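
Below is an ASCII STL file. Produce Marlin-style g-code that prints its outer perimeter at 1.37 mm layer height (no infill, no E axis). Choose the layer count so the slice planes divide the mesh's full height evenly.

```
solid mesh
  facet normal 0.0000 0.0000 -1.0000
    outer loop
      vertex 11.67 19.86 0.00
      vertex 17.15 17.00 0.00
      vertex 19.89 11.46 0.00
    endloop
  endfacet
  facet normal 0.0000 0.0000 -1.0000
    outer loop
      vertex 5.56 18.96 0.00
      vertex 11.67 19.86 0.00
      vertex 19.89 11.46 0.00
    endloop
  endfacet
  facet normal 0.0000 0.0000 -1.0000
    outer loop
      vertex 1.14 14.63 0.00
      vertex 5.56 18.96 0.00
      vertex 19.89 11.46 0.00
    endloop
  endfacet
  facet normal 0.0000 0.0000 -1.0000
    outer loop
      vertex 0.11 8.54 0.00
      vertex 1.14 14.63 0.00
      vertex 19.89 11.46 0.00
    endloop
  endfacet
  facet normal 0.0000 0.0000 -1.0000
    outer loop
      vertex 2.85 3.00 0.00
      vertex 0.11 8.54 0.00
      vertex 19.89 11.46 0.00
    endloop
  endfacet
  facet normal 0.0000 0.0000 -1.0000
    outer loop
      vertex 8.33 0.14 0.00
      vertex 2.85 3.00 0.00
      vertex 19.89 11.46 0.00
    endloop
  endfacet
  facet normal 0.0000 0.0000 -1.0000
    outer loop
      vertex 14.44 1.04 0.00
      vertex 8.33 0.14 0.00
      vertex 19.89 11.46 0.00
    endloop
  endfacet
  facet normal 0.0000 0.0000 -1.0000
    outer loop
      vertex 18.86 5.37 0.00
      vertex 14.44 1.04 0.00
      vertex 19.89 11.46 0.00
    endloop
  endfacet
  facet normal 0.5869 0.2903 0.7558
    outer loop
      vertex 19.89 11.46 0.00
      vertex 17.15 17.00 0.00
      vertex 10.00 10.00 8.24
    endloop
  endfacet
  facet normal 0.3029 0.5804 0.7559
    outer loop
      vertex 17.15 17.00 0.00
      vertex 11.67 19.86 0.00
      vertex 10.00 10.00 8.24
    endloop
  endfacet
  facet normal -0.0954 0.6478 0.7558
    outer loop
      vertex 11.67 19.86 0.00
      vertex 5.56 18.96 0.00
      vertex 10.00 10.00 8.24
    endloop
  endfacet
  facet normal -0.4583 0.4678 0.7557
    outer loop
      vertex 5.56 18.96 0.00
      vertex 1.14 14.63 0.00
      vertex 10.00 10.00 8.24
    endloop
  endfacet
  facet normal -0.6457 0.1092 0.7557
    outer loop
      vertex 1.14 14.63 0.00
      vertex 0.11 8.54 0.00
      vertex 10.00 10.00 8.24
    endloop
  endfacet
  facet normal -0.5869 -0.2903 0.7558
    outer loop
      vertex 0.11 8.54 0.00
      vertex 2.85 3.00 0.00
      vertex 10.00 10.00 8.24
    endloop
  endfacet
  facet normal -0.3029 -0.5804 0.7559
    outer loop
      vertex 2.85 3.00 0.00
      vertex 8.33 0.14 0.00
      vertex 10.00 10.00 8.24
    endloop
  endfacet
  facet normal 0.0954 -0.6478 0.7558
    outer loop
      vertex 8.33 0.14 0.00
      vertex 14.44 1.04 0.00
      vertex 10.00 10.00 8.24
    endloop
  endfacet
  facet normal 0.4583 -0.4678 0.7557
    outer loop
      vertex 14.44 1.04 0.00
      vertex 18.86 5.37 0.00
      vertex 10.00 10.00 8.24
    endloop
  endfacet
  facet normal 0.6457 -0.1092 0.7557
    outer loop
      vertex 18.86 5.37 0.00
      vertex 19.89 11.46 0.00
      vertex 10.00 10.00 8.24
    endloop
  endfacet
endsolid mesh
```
; perimeter-only toolpath
G21 ; units = mm
G90 ; absolute positioning
G28 ; home
; layer 1
G0 Z1.37
G0 X18.24 Y11.22
G1 X15.96 Y15.83
G1 X11.39 Y18.22
G1 X6.30 Y17.47
G1 X2.62 Y13.86
G1 X1.76 Y8.78
G1 X4.04 Y4.17
G1 X8.61 Y1.78
G1 X13.70 Y2.53
G1 X17.38 Y6.14
G1 X18.24 Y11.22
; layer 2
G0 Z2.75
G0 X16.59 Y10.97
G1 X14.77 Y14.67
G1 X11.11 Y16.57
G1 X7.04 Y15.97
G1 X4.09 Y13.09
G1 X3.41 Y9.03
G1 X5.23 Y5.33
G1 X8.89 Y3.43
G1 X12.96 Y4.03
G1 X15.91 Y6.91
G1 X16.59 Y10.97
; layer 3
G0 Z4.12
G0 X14.95 Y10.73
G1 X13.57 Y13.50
G1 X10.84 Y14.93
G1 X7.78 Y14.48
G1 X5.57 Y12.32
G1 X5.05 Y9.27
G1 X6.42 Y6.50
G1 X9.16 Y5.07
G1 X12.22 Y5.52
G1 X14.43 Y7.69
G1 X14.95 Y10.73
; layer 4
G0 Z5.49
G0 X13.30 Y10.49
G1 X12.38 Y12.33
G1 X10.56 Y13.29
G1 X8.52 Y12.99
G1 X7.05 Y11.54
G1 X6.70 Y9.51
G1 X7.62 Y7.67
G1 X9.44 Y6.71
G1 X11.48 Y7.01
G1 X12.95 Y8.46
G1 X13.30 Y10.49
; layer 5
G0 Z6.87
G0 X11.65 Y10.24
G1 X11.19 Y11.17
G1 X10.28 Y11.64
G1 X9.26 Y11.49
G1 X8.52 Y10.77
G1 X8.35 Y9.76
G1 X8.81 Y8.83
G1 X9.72 Y8.36
G1 X10.74 Y8.51
G1 X11.48 Y9.23
G1 X11.65 Y10.24
M2 ; end

The solid is a regular 10-sided pyramid, base circumscribed radius ≈ 10 mm, apex at z ≈ 8.24 mm. Slicing at Δz = 1.37 mm — 6 equal slices spanning the solid's height, so layer i sits at z = i·h/6 — gives 5 non-empty perimeters. Each is a 10-segment closed polygon; G0 lifts to the layer z and rapids to the start vertex, then G1 traces the edges. The cross-section shrinks linearly with z (the slice at the apex is degenerate and omitted).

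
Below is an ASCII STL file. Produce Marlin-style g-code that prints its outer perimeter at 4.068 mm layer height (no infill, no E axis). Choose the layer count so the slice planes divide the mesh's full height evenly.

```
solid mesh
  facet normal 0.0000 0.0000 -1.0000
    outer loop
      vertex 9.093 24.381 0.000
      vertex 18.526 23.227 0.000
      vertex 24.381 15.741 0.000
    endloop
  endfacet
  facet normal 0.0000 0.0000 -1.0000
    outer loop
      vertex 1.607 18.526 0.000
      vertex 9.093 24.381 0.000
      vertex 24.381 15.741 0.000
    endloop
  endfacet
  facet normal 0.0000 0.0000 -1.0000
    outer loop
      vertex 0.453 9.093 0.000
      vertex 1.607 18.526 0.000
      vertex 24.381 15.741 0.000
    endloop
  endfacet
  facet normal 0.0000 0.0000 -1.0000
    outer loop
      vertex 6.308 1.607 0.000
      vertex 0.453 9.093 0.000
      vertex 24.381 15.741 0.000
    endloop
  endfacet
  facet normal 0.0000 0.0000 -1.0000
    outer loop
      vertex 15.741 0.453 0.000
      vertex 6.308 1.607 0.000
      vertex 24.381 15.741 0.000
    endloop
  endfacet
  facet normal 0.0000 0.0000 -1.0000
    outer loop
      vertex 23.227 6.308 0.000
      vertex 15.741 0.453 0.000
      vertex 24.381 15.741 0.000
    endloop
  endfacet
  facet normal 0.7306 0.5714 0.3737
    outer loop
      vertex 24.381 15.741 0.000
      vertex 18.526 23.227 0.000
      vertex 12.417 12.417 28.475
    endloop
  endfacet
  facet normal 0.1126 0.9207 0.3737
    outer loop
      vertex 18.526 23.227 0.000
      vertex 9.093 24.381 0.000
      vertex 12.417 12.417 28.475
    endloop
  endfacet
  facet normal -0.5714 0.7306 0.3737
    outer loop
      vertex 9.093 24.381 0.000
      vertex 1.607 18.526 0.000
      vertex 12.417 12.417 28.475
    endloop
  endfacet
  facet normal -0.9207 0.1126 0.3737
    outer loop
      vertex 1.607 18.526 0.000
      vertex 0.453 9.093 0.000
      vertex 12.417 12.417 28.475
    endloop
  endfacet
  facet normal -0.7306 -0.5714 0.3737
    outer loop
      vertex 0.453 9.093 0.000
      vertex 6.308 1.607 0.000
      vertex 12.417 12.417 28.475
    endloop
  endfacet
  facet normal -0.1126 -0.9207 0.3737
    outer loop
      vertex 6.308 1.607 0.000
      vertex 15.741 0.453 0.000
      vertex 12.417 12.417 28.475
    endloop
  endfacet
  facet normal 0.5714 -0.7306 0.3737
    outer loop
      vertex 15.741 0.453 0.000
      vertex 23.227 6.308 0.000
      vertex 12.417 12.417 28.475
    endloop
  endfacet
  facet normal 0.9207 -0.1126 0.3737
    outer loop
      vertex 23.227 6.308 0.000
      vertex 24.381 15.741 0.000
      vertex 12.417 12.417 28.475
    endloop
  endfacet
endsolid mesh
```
; perimeter-only toolpath
G21 ; units = mm
G90 ; absolute positioning
G28 ; home
; layer 1
G0 Z4.068
G0 X22.672 Y15.266
G1 X17.653 Y21.683
G1 X9.568 Y22.672
G1 X3.151 Y17.653
G1 X2.162 Y9.568
G1 X7.181 Y3.151
G1 X15.266 Y2.162
G1 X21.683 Y7.181
G1 X22.672 Y15.266
; layer 2
G0 Z8.136
G0 X20.963 Y14.791
G1 X16.781 Y20.138
G1 X10.043 Y20.963
G1 X4.696 Y16.781
G1 X3.871 Y10.043
G1 X8.053 Y4.696
G1 X14.791 Y3.871
G1 X20.138 Y8.053
G1 X20.963 Y14.791
; layer 3
G0 Z12.204
G0 X19.254 Y14.316
G1 X15.908 Y18.594
G1 X10.518 Y19.254
G1 X6.240 Y15.908
G1 X5.580 Y10.518
G1 X8.926 Y6.240
G1 X14.316 Y5.580
G1 X18.594 Y8.926
G1 X19.254 Y14.316
; layer 4
G0 Z16.271
G0 X17.544 Y13.842
G1 X15.035 Y17.050
G1 X10.992 Y17.544
G1 X7.784 Y15.035
G1 X7.290 Y10.992
G1 X9.799 Y7.784
G1 X13.842 Y7.290
G1 X17.050 Y9.799
G1 X17.544 Y13.842
; layer 5
G0 Z20.339
G0 X15.835 Y13.367
G1 X14.162 Y15.506
G1 X11.467 Y15.835
G1 X9.328 Y14.162
G1 X8.999 Y11.467
G1 X10.672 Y9.328
G1 X13.367 Y8.999
G1 X15.506 Y10.672
G1 X15.835 Y13.367
; layer 6
G0 Z24.407
G0 X14.126 Y12.892
G1 X13.290 Y13.961
G1 X11.942 Y14.126
G1 X10.873 Y13.290
G1 X10.708 Y11.942
G1 X11.544 Y10.873
G1 X12.892 Y10.708
G1 X13.961 Y11.544
G1 X14.126 Y12.892
M2 ; end

The solid is a regular 8-sided pyramid, base circumscribed radius ≈ 12.4 mm, apex at z ≈ 28.5 mm. Slicing at Δz = 4.068 mm — 7 equal slices spanning the solid's height, so layer i sits at z = i·h/7 — gives 6 non-empty perimeters. Each is a 8-segment closed polygon; G0 lifts to the layer z and rapids to the start vertex, then G1 traces the edges. The cross-section shrinks linearly with z (the slice at the apex is degenerate and omitted).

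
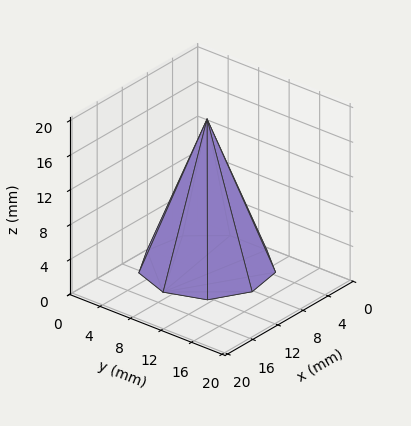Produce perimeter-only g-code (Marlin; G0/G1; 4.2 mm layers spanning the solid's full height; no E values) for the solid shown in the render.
Reading the render: the shape is a regular 9-sided pyramid, base circumscribed radius ≈ 7 mm, apex at z ≈ 17 mm (dimensions read to the nearest mm from the axis ticks). For the g-code, the solid's height is divided into equal slices at the stated Δz and each level perimeter traced with G1 moves after a G0 lift.

; perimeter-only toolpath
G21 ; units = mm
G90 ; absolute positioning
G28 ; home
; layer 1
G0 Z4.2
G0 X12.2 Y7.0
G1 X11.1 Y10.4
G1 X7.9 Y12.2
G1 X4.4 Y11.6
G1 X2.0 Y8.8
G1 X2.0 Y5.2
G1 X4.4 Y2.4
G1 X7.9 Y1.8
G1 X11.1 Y3.6
G1 X12.2 Y7.0
; layer 2
G0 Z8.5
G0 X10.5 Y7.0
G1 X9.7 Y9.2
G1 X7.6 Y10.4
G1 X5.2 Y10.1
G1 X3.7 Y8.2
G1 X3.7 Y5.8
G1 X5.2 Y4.0
G1 X7.6 Y3.5
G1 X9.7 Y4.8
G1 X10.5 Y7.0
; layer 3
G0 Z12.8
G0 X8.8 Y7.0
G1 X8.3 Y8.1
G1 X7.3 Y8.7
G1 X6.1 Y8.5
G1 X5.3 Y7.6
G1 X5.3 Y6.4
G1 X6.1 Y5.5
G1 X7.3 Y5.3
G1 X8.3 Y5.9
G1 X8.8 Y7.0
M2 ; end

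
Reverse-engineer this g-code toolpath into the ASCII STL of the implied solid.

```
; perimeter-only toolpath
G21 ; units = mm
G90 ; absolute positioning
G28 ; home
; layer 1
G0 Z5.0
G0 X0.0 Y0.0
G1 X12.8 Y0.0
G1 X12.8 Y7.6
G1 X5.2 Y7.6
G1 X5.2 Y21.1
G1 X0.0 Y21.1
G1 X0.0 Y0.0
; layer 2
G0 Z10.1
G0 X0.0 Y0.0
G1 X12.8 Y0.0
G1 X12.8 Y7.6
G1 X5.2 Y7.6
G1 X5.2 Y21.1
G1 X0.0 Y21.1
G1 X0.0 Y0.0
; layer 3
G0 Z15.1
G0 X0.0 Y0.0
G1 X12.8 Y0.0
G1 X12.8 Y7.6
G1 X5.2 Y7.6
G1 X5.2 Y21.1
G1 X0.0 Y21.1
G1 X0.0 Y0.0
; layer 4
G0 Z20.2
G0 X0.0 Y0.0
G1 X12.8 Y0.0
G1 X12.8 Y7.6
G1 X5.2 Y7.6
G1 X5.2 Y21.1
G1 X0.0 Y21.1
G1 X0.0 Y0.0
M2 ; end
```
solid part
  facet normal 0.0000 0.0000 -1.0000
    outer loop
      vertex 12.8 7.6 0.0
      vertex 12.8 0.0 0.0
      vertex 0.0 0.0 0.0
    endloop
  endfacet
  facet normal 0.0000 0.0000 -1.0000
    outer loop
      vertex 5.2 7.6 0.0
      vertex 12.8 7.6 0.0
      vertex 0.0 0.0 0.0
    endloop
  endfacet
  facet normal 0.0000 0.0000 -1.0000
    outer loop
      vertex 5.2 21.1 0.0
      vertex 5.2 7.6 0.0
      vertex 0.0 0.0 0.0
    endloop
  endfacet
  facet normal 0.0000 0.0000 -1.0000
    outer loop
      vertex 0.0 21.1 0.0
      vertex 5.2 21.1 0.0
      vertex 0.0 0.0 0.0
    endloop
  endfacet
  facet normal 0.0000 0.0000 1.0000
    outer loop
      vertex 0.0 0.0 20.2
      vertex 12.8 0.0 20.2
      vertex 12.8 7.6 20.2
    endloop
  endfacet
  facet normal 0.0000 0.0000 1.0000
    outer loop
      vertex 0.0 0.0 20.2
      vertex 12.8 7.6 20.2
      vertex 5.2 7.6 20.2
    endloop
  endfacet
  facet normal 0.0000 0.0000 1.0000
    outer loop
      vertex 0.0 0.0 20.2
      vertex 5.2 7.6 20.2
      vertex 5.2 21.1 20.2
    endloop
  endfacet
  facet normal 0.0000 0.0000 1.0000
    outer loop
      vertex 0.0 0.0 20.2
      vertex 5.2 21.1 20.2
      vertex 0.0 21.1 20.2
    endloop
  endfacet
  facet normal 0.0000 -1.0000 0.0000
    outer loop
      vertex 0.0 0.0 0.0
      vertex 12.8 0.0 0.0
      vertex 12.8 0.0 20.2
    endloop
  endfacet
  facet normal 0.0000 -1.0000 0.0000
    outer loop
      vertex 0.0 0.0 0.0
      vertex 12.8 0.0 20.2
      vertex 0.0 0.0 20.2
    endloop
  endfacet
  facet normal 1.0000 0.0000 0.0000
    outer loop
      vertex 12.8 0.0 0.0
      vertex 12.8 7.6 0.0
      vertex 12.8 7.6 20.2
    endloop
  endfacet
  facet normal 1.0000 0.0000 0.0000
    outer loop
      vertex 12.8 0.0 0.0
      vertex 12.8 7.6 20.2
      vertex 12.8 0.0 20.2
    endloop
  endfacet
  facet normal 0.0000 1.0000 0.0000
    outer loop
      vertex 12.8 7.6 0.0
      vertex 5.2 7.6 0.0
      vertex 5.2 7.6 20.2
    endloop
  endfacet
  facet normal 0.0000 1.0000 0.0000
    outer loop
      vertex 12.8 7.6 0.0
      vertex 5.2 7.6 20.2
      vertex 12.8 7.6 20.2
    endloop
  endfacet
  facet normal 1.0000 0.0000 0.0000
    outer loop
      vertex 5.2 7.6 0.0
      vertex 5.2 21.1 0.0
      vertex 5.2 21.1 20.2
    endloop
  endfacet
  facet normal 1.0000 0.0000 0.0000
    outer loop
      vertex 5.2 7.6 0.0
      vertex 5.2 21.1 20.2
      vertex 5.2 7.6 20.2
    endloop
  endfacet
  facet normal 0.0000 1.0000 0.0000
    outer loop
      vertex 5.2 21.1 0.0
      vertex 0.0 21.1 0.0
      vertex 0.0 21.1 20.2
    endloop
  endfacet
  facet normal 0.0000 1.0000 0.0000
    outer loop
      vertex 5.2 21.1 0.0
      vertex 0.0 21.1 20.2
      vertex 5.2 21.1 20.2
    endloop
  endfacet
  facet normal -1.0000 0.0000 0.0000
    outer loop
      vertex 0.0 21.1 0.0
      vertex 0.0 0.0 0.0
      vertex 0.0 0.0 20.2
    endloop
  endfacet
  facet normal -1.0000 0.0000 0.0000
    outer loop
      vertex 0.0 21.1 0.0
      vertex 0.0 0.0 20.2
      vertex 0.0 21.1 20.2
    endloop
  endfacet
endsolid part

The G0 Z moves step by Δz≈5.0 mm. Every layer's G1 loop is the same polygon, so the solid is a straight extrusion of it from z=0 to z≈20.2. Closing with flat bottom and top caps and triangulating gives 20 facets — an L-shaped prism: outer 12.8 × 21.1 mm, arm thicknesses ≈ 7.6 mm (horizontal) and 5.2 mm (vertical), extruded 20.2 mm in z.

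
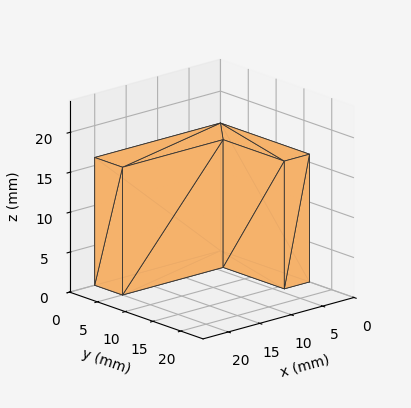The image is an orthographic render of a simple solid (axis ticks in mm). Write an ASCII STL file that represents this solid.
Reading the render: the shape is an L-shaped prism: outer 20 × 16 mm, arm thicknesses ≈ 5 mm (horizontal) and 4 mm (vertical), extruded 16 mm in z (dimensions read to the nearest mm from the axis ticks). For the STL, each face is triangulated and given an outward normal.

solid part
  facet normal 0.0000 0.0000 -1.0000
    outer loop
      vertex 20.0 5.0 0.0
      vertex 20.0 0.0 0.0
      vertex 0.0 0.0 0.0
    endloop
  endfacet
  facet normal 0.0000 0.0000 -1.0000
    outer loop
      vertex 4.0 5.0 0.0
      vertex 20.0 5.0 0.0
      vertex 0.0 0.0 0.0
    endloop
  endfacet
  facet normal 0.0000 0.0000 -1.0000
    outer loop
      vertex 4.0 16.0 0.0
      vertex 4.0 5.0 0.0
      vertex 0.0 0.0 0.0
    endloop
  endfacet
  facet normal 0.0000 0.0000 -1.0000
    outer loop
      vertex 0.0 16.0 0.0
      vertex 4.0 16.0 0.0
      vertex 0.0 0.0 0.0
    endloop
  endfacet
  facet normal 0.0000 0.0000 1.0000
    outer loop
      vertex 0.0 0.0 16.0
      vertex 20.0 0.0 16.0
      vertex 20.0 5.0 16.0
    endloop
  endfacet
  facet normal 0.0000 0.0000 1.0000
    outer loop
      vertex 0.0 0.0 16.0
      vertex 20.0 5.0 16.0
      vertex 4.0 5.0 16.0
    endloop
  endfacet
  facet normal 0.0000 0.0000 1.0000
    outer loop
      vertex 0.0 0.0 16.0
      vertex 4.0 5.0 16.0
      vertex 4.0 16.0 16.0
    endloop
  endfacet
  facet normal 0.0000 0.0000 1.0000
    outer loop
      vertex 0.0 0.0 16.0
      vertex 4.0 16.0 16.0
      vertex 0.0 16.0 16.0
    endloop
  endfacet
  facet normal 0.0000 -1.0000 0.0000
    outer loop
      vertex 0.0 0.0 0.0
      vertex 20.0 0.0 0.0
      vertex 20.0 0.0 16.0
    endloop
  endfacet
  facet normal 0.0000 -1.0000 0.0000
    outer loop
      vertex 0.0 0.0 0.0
      vertex 20.0 0.0 16.0
      vertex 0.0 0.0 16.0
    endloop
  endfacet
  facet normal 1.0000 0.0000 0.0000
    outer loop
      vertex 20.0 0.0 0.0
      vertex 20.0 5.0 0.0
      vertex 20.0 5.0 16.0
    endloop
  endfacet
  facet normal 1.0000 0.0000 0.0000
    outer loop
      vertex 20.0 0.0 0.0
      vertex 20.0 5.0 16.0
      vertex 20.0 0.0 16.0
    endloop
  endfacet
  facet normal 0.0000 1.0000 0.0000
    outer loop
      vertex 20.0 5.0 0.0
      vertex 4.0 5.0 0.0
      vertex 4.0 5.0 16.0
    endloop
  endfacet
  facet normal 0.0000 1.0000 0.0000
    outer loop
      vertex 20.0 5.0 0.0
      vertex 4.0 5.0 16.0
      vertex 20.0 5.0 16.0
    endloop
  endfacet
  facet normal 1.0000 0.0000 0.0000
    outer loop
      vertex 4.0 5.0 0.0
      vertex 4.0 16.0 0.0
      vertex 4.0 16.0 16.0
    endloop
  endfacet
  facet normal 1.0000 0.0000 0.0000
    outer loop
      vertex 4.0 5.0 0.0
      vertex 4.0 16.0 16.0
      vertex 4.0 5.0 16.0
    endloop
  endfacet
  facet normal 0.0000 1.0000 0.0000
    outer loop
      vertex 4.0 16.0 0.0
      vertex 0.0 16.0 0.0
      vertex 0.0 16.0 16.0
    endloop
  endfacet
  facet normal 0.0000 1.0000 0.0000
    outer loop
      vertex 4.0 16.0 0.0
      vertex 0.0 16.0 16.0
      vertex 4.0 16.0 16.0
    endloop
  endfacet
  facet normal -1.0000 0.0000 0.0000
    outer loop
      vertex 0.0 16.0 0.0
      vertex 0.0 0.0 0.0
      vertex 0.0 0.0 16.0
    endloop
  endfacet
  facet normal -1.0000 0.0000 0.0000
    outer loop
      vertex 0.0 16.0 0.0
      vertex 0.0 0.0 16.0
      vertex 0.0 16.0 16.0
    endloop
  endfacet
endsolid part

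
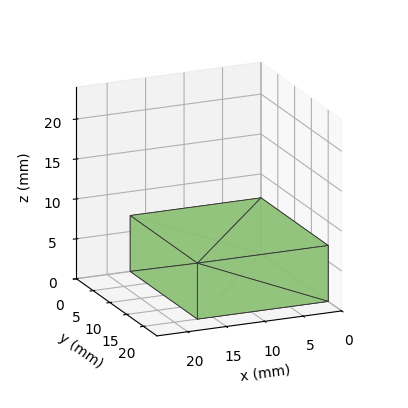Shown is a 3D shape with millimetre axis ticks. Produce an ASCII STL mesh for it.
Reading the render: the shape is a rectangular box, roughly 17 × 20 mm footprint and 7 mm tall (dimensions read to the nearest mm from the axis ticks). For the STL, each face is triangulated and given an outward normal.

solid part
  facet normal 0.0000 0.0000 -1.0000
    outer loop
      vertex 17.00 20.00 0.00
      vertex 17.00 0.00 0.00
      vertex 0.00 0.00 0.00
    endloop
  endfacet
  facet normal 0.0000 0.0000 -1.0000
    outer loop
      vertex 0.00 20.00 0.00
      vertex 17.00 20.00 0.00
      vertex 0.00 0.00 0.00
    endloop
  endfacet
  facet normal 0.0000 0.0000 1.0000
    outer loop
      vertex 0.00 0.00 7.00
      vertex 17.00 0.00 7.00
      vertex 17.00 20.00 7.00
    endloop
  endfacet
  facet normal 0.0000 0.0000 1.0000
    outer loop
      vertex 0.00 0.00 7.00
      vertex 17.00 20.00 7.00
      vertex 0.00 20.00 7.00
    endloop
  endfacet
  facet normal 0.0000 -1.0000 0.0000
    outer loop
      vertex 0.00 0.00 0.00
      vertex 17.00 0.00 0.00
      vertex 17.00 0.00 7.00
    endloop
  endfacet
  facet normal 0.0000 -1.0000 0.0000
    outer loop
      vertex 0.00 0.00 0.00
      vertex 17.00 0.00 7.00
      vertex 0.00 0.00 7.00
    endloop
  endfacet
  facet normal 0.0000 1.0000 0.0000
    outer loop
      vertex 17.00 20.00 7.00
      vertex 17.00 20.00 0.00
      vertex 0.00 20.00 0.00
    endloop
  endfacet
  facet normal 0.0000 1.0000 0.0000
    outer loop
      vertex 0.00 20.00 7.00
      vertex 17.00 20.00 7.00
      vertex 0.00 20.00 0.00
    endloop
  endfacet
  facet normal -1.0000 0.0000 0.0000
    outer loop
      vertex 0.00 20.00 7.00
      vertex 0.00 20.00 0.00
      vertex 0.00 0.00 0.00
    endloop
  endfacet
  facet normal -1.0000 0.0000 0.0000
    outer loop
      vertex 0.00 0.00 7.00
      vertex 0.00 20.00 7.00
      vertex 0.00 0.00 0.00
    endloop
  endfacet
  facet normal 1.0000 0.0000 0.0000
    outer loop
      vertex 17.00 0.00 0.00
      vertex 17.00 20.00 0.00
      vertex 17.00 20.00 7.00
    endloop
  endfacet
  facet normal 1.0000 0.0000 0.0000
    outer loop
      vertex 17.00 0.00 0.00
      vertex 17.00 20.00 7.00
      vertex 17.00 0.00 7.00
    endloop
  endfacet
endsolid part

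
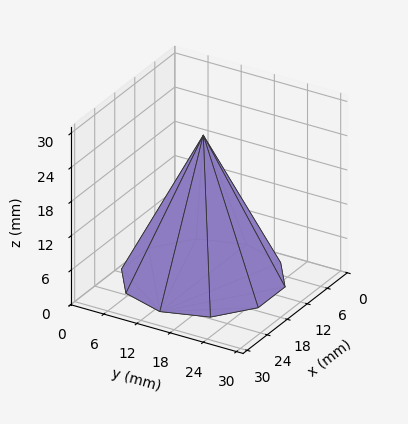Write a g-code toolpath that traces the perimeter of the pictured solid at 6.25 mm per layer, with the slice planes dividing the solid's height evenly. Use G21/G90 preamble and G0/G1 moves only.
Reading the render: the shape is a regular 10-sided pyramid, base circumscribed radius ≈ 13 mm, apex at z ≈ 25 mm (dimensions read to the nearest mm from the axis ticks). For the g-code, the solid's height is divided into equal slices at the stated Δz and each level perimeter traced with G1 moves after a G0 lift.

; perimeter-only toolpath
G21 ; units = mm
G90 ; absolute positioning
G28 ; home
; layer 1
G0 Z6.25
G0 X22.75 Y13.00
G1 X20.89 Y18.73
G1 X16.02 Y22.27
G1 X9.98 Y22.27
G1 X5.11 Y18.73
G1 X3.25 Y13.00
G1 X5.11 Y7.27
G1 X9.98 Y3.73
G1 X16.02 Y3.73
G1 X20.89 Y7.27
G1 X22.75 Y13.00
; layer 2
G0 Z12.50
G0 X19.50 Y13.00
G1 X18.26 Y16.82
G1 X15.01 Y19.18
G1 X10.99 Y19.18
G1 X7.74 Y16.82
G1 X6.50 Y13.00
G1 X7.74 Y9.18
G1 X10.99 Y6.82
G1 X15.01 Y6.82
G1 X18.26 Y9.18
G1 X19.50 Y13.00
; layer 3
G0 Z18.75
G0 X16.25 Y13.00
G1 X15.63 Y14.91
G1 X14.00 Y16.09
G1 X12.00 Y16.09
G1 X10.37 Y14.91
G1 X9.75 Y13.00
G1 X10.37 Y11.09
G1 X12.00 Y9.91
G1 X14.00 Y9.91
G1 X15.63 Y11.09
G1 X16.25 Y13.00
M2 ; end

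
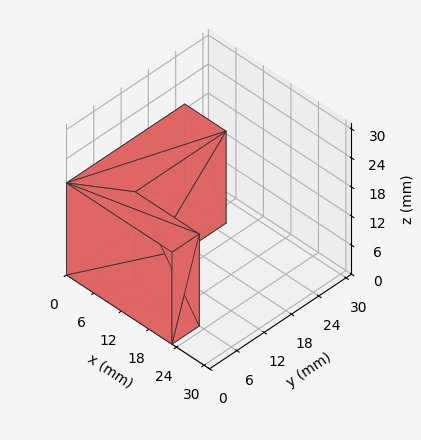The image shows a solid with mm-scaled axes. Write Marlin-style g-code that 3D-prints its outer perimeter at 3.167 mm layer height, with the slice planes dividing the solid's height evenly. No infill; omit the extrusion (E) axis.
Reading the render: the shape is an L-shaped prism: outer 23 × 26 mm, arm thicknesses ≈ 6 mm (horizontal) and 9 mm (vertical), extruded 19 mm in z (dimensions read to the nearest mm from the axis ticks). For the g-code, the solid's height is divided into equal slices at the stated Δz and each level perimeter traced with G1 moves after a G0 lift.

; perimeter-only toolpath
G21 ; units = mm
G90 ; absolute positioning
G28 ; home
; layer 1
G0 Z3.167
G0 X0.000 Y0.000
G1 X23.000 Y0.000
G1 X23.000 Y6.000
G1 X9.000 Y6.000
G1 X9.000 Y26.000
G1 X0.000 Y26.000
G1 X0.000 Y0.000
; layer 2
G0 Z6.333
G0 X0.000 Y0.000
G1 X23.000 Y0.000
G1 X23.000 Y6.000
G1 X9.000 Y6.000
G1 X9.000 Y26.000
G1 X0.000 Y26.000
G1 X0.000 Y0.000
; layer 3
G0 Z9.500
G0 X0.000 Y0.000
G1 X23.000 Y0.000
G1 X23.000 Y6.000
G1 X9.000 Y6.000
G1 X9.000 Y26.000
G1 X0.000 Y26.000
G1 X0.000 Y0.000
; layer 4
G0 Z12.667
G0 X0.000 Y0.000
G1 X23.000 Y0.000
G1 X23.000 Y6.000
G1 X9.000 Y6.000
G1 X9.000 Y26.000
G1 X0.000 Y26.000
G1 X0.000 Y0.000
; layer 5
G0 Z15.833
G0 X0.000 Y0.000
G1 X23.000 Y0.000
G1 X23.000 Y6.000
G1 X9.000 Y6.000
G1 X9.000 Y26.000
G1 X0.000 Y26.000
G1 X0.000 Y0.000
; layer 6
G0 Z19.000
G0 X0.000 Y0.000
G1 X23.000 Y0.000
G1 X23.000 Y6.000
G1 X9.000 Y6.000
G1 X9.000 Y26.000
G1 X0.000 Y26.000
G1 X0.000 Y0.000
M2 ; end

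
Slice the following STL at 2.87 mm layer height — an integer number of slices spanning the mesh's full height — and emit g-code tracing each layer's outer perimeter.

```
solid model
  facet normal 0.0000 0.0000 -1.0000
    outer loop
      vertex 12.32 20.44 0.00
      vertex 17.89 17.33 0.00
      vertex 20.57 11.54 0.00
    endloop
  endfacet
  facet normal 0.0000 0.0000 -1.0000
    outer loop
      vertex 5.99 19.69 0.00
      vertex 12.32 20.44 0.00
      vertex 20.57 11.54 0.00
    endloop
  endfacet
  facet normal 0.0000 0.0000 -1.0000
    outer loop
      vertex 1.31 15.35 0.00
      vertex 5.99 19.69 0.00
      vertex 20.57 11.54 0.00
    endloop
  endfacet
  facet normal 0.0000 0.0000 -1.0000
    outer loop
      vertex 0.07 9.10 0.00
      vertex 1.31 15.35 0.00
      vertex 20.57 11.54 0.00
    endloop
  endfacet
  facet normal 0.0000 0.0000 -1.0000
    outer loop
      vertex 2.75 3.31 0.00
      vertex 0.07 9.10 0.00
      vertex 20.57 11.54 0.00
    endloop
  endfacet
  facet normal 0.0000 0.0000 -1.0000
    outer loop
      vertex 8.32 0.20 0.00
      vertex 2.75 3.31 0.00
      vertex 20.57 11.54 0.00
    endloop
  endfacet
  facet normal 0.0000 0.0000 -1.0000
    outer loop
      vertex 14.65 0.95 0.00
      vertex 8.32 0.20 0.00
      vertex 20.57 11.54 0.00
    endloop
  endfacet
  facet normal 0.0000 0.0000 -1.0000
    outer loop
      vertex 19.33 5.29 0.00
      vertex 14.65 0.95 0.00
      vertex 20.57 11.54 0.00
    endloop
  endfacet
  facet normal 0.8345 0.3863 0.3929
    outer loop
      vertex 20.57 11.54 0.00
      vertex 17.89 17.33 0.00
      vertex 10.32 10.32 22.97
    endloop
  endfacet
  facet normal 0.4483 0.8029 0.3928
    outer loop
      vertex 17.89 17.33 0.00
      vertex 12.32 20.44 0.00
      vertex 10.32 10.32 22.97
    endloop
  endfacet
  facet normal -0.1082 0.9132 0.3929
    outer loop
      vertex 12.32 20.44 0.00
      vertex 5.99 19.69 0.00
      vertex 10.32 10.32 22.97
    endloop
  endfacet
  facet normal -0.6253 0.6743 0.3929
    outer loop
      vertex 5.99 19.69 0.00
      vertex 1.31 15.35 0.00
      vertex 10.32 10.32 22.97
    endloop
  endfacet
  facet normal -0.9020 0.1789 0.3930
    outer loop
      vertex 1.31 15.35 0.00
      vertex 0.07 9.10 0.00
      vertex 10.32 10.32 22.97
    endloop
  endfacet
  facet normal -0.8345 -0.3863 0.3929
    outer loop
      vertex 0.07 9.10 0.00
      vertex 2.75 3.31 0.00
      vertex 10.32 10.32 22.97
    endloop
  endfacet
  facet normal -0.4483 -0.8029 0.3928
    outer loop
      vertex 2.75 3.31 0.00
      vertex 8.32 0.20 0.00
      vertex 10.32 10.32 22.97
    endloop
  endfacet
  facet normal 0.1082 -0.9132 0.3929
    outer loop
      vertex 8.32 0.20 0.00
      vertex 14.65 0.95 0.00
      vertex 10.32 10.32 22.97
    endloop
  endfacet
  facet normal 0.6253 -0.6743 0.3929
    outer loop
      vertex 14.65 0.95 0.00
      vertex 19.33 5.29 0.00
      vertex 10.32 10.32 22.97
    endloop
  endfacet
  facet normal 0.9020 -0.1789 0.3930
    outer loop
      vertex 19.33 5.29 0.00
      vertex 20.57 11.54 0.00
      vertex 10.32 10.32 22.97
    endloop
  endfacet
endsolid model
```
; perimeter-only toolpath
G21 ; units = mm
G90 ; absolute positioning
G28 ; home
; layer 1
G0 Z2.87
G0 X19.29 Y11.39
G1 X16.94 Y16.45
G1 X12.07 Y19.18
G1 X6.53 Y18.52
G1 X2.44 Y14.72
G1 X1.35 Y9.25
G1 X3.70 Y4.19
G1 X8.57 Y1.47
G1 X14.11 Y2.12
G1 X18.20 Y5.92
G1 X19.29 Y11.39
; layer 2
G0 Z5.74
G0 X18.01 Y11.23
G1 X16.00 Y15.58
G1 X11.82 Y17.91
G1 X7.07 Y17.35
G1 X3.56 Y14.09
G1 X2.63 Y9.40
G1 X4.64 Y5.06
G1 X8.82 Y2.73
G1 X13.57 Y3.29
G1 X17.08 Y6.55
G1 X18.01 Y11.23
; layer 3
G0 Z8.61
G0 X16.73 Y11.08
G1 X15.05 Y14.70
G1 X11.57 Y16.64
G1 X7.61 Y16.18
G1 X4.69 Y13.46
G1 X3.91 Y9.56
G1 X5.59 Y5.94
G1 X9.07 Y4.00
G1 X13.03 Y4.46
G1 X15.95 Y7.18
G1 X16.73 Y11.08
; layer 4
G0 Z11.48
G0 X15.45 Y10.93
G1 X14.11 Y13.82
G1 X11.32 Y15.38
G1 X8.16 Y15.01
G1 X5.82 Y12.84
G1 X5.20 Y9.71
G1 X6.54 Y6.82
G1 X9.32 Y5.26
G1 X12.48 Y5.63
G1 X14.82 Y7.80
G1 X15.45 Y10.93
; layer 5
G0 Z14.36
G0 X14.16 Y10.78
G1 X13.16 Y12.95
G1 X11.07 Y14.12
G1 X8.70 Y13.83
G1 X6.94 Y12.21
G1 X6.48 Y9.86
G1 X7.48 Y7.69
G1 X9.57 Y6.53
G1 X11.94 Y6.81
G1 X13.70 Y8.43
G1 X14.16 Y10.78
; layer 6
G0 Z17.23
G0 X12.88 Y10.62
G1 X12.21 Y12.07
G1 X10.82 Y12.85
G1 X9.24 Y12.66
G1 X8.07 Y11.58
G1 X7.76 Y10.02
G1 X8.43 Y8.57
G1 X9.82 Y7.79
G1 X11.40 Y7.98
G1 X12.57 Y9.06
G1 X12.88 Y10.62
; layer 7
G0 Z20.10
G0 X11.60 Y10.47
G1 X11.27 Y11.20
G1 X10.57 Y11.59
G1 X9.78 Y11.49
G1 X9.19 Y10.95
G1 X9.04 Y10.17
G1 X9.37 Y9.44
G1 X10.07 Y9.06
G1 X10.86 Y9.15
G1 X11.45 Y9.69
G1 X11.60 Y10.47
M2 ; end

The solid is a regular 10-sided pyramid, base circumscribed radius ≈ 10.3 mm, apex at z ≈ 23 mm. Slicing at Δz = 2.87 mm — 8 equal slices spanning the solid's height, so layer i sits at z = i·h/8 — gives 7 non-empty perimeters. Each is a 10-segment closed polygon; G0 lifts to the layer z and rapids to the start vertex, then G1 traces the edges. The cross-section shrinks linearly with z (the slice at the apex is degenerate and omitted).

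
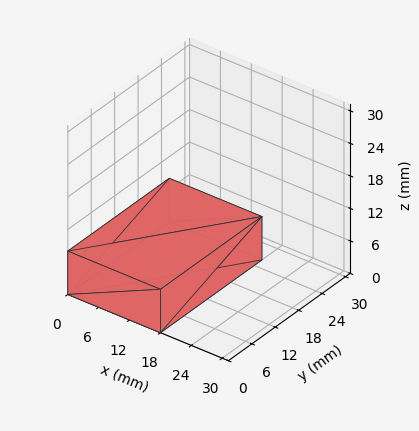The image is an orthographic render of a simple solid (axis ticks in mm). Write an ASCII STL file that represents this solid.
Reading the render: the shape is a rectangular box, roughly 18 × 26 mm footprint and 8 mm tall (dimensions read to the nearest mm from the axis ticks). For the STL, each face is triangulated and given an outward normal.

solid part
  facet normal 0.0000 0.0000 -1.0000
    outer loop
      vertex 18.000 26.000 0.000
      vertex 18.000 0.000 0.000
      vertex 0.000 0.000 0.000
    endloop
  endfacet
  facet normal 0.0000 0.0000 -1.0000
    outer loop
      vertex 0.000 26.000 0.000
      vertex 18.000 26.000 0.000
      vertex 0.000 0.000 0.000
    endloop
  endfacet
  facet normal 0.0000 0.0000 1.0000
    outer loop
      vertex 0.000 0.000 8.000
      vertex 18.000 0.000 8.000
      vertex 18.000 26.000 8.000
    endloop
  endfacet
  facet normal 0.0000 0.0000 1.0000
    outer loop
      vertex 0.000 0.000 8.000
      vertex 18.000 26.000 8.000
      vertex 0.000 26.000 8.000
    endloop
  endfacet
  facet normal 0.0000 -1.0000 0.0000
    outer loop
      vertex 0.000 0.000 0.000
      vertex 18.000 0.000 0.000
      vertex 18.000 0.000 8.000
    endloop
  endfacet
  facet normal 0.0000 -1.0000 0.0000
    outer loop
      vertex 0.000 0.000 0.000
      vertex 18.000 0.000 8.000
      vertex 0.000 0.000 8.000
    endloop
  endfacet
  facet normal 0.0000 1.0000 0.0000
    outer loop
      vertex 18.000 26.000 8.000
      vertex 18.000 26.000 0.000
      vertex 0.000 26.000 0.000
    endloop
  endfacet
  facet normal 0.0000 1.0000 0.0000
    outer loop
      vertex 0.000 26.000 8.000
      vertex 18.000 26.000 8.000
      vertex 0.000 26.000 0.000
    endloop
  endfacet
  facet normal -1.0000 0.0000 0.0000
    outer loop
      vertex 0.000 26.000 8.000
      vertex 0.000 26.000 0.000
      vertex 0.000 0.000 0.000
    endloop
  endfacet
  facet normal -1.0000 0.0000 0.0000
    outer loop
      vertex 0.000 0.000 8.000
      vertex 0.000 26.000 8.000
      vertex 0.000 0.000 0.000
    endloop
  endfacet
  facet normal 1.0000 0.0000 0.0000
    outer loop
      vertex 18.000 0.000 0.000
      vertex 18.000 26.000 0.000
      vertex 18.000 26.000 8.000
    endloop
  endfacet
  facet normal 1.0000 0.0000 0.0000
    outer loop
      vertex 18.000 0.000 0.000
      vertex 18.000 26.000 8.000
      vertex 18.000 0.000 8.000
    endloop
  endfacet
endsolid part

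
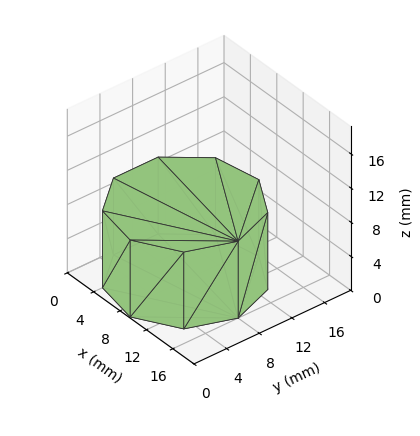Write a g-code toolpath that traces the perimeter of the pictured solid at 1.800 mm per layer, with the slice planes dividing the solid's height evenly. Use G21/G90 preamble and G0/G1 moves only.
Reading the render: the shape is a regular 9-sided prism (a cylinder approximated with 9 flat sides), circumscribed radius ≈ 8 mm, height ≈ 9 mm (dimensions read to the nearest mm from the axis ticks). For the g-code, the solid's height is divided into equal slices at the stated Δz and each level perimeter traced with G1 moves after a G0 lift.

; perimeter-only toolpath
G21 ; units = mm
G90 ; absolute positioning
G28 ; home
; layer 1
G0 Z1.800
G0 X16.000 Y8.000
G1 X14.128 Y13.142
G1 X9.389 Y15.878
G1 X4.000 Y14.928
G1 X0.482 Y10.736
G1 X0.482 Y5.264
G1 X4.000 Y1.072
G1 X9.389 Y0.122
G1 X14.128 Y2.858
G1 X16.000 Y8.000
; layer 2
G0 Z3.600
G0 X16.000 Y8.000
G1 X14.128 Y13.142
G1 X9.389 Y15.878
G1 X4.000 Y14.928
G1 X0.482 Y10.736
G1 X0.482 Y5.264
G1 X4.000 Y1.072
G1 X9.389 Y0.122
G1 X14.128 Y2.858
G1 X16.000 Y8.000
; layer 3
G0 Z5.400
G0 X16.000 Y8.000
G1 X14.128 Y13.142
G1 X9.389 Y15.878
G1 X4.000 Y14.928
G1 X0.482 Y10.736
G1 X0.482 Y5.264
G1 X4.000 Y1.072
G1 X9.389 Y0.122
G1 X14.128 Y2.858
G1 X16.000 Y8.000
; layer 4
G0 Z7.200
G0 X16.000 Y8.000
G1 X14.128 Y13.142
G1 X9.389 Y15.878
G1 X4.000 Y14.928
G1 X0.482 Y10.736
G1 X0.482 Y5.264
G1 X4.000 Y1.072
G1 X9.389 Y0.122
G1 X14.128 Y2.858
G1 X16.000 Y8.000
; layer 5
G0 Z9.000
G0 X16.000 Y8.000
G1 X14.128 Y13.142
G1 X9.389 Y15.878
G1 X4.000 Y14.928
G1 X0.482 Y10.736
G1 X0.482 Y5.264
G1 X4.000 Y1.072
G1 X9.389 Y0.122
G1 X14.128 Y2.858
G1 X16.000 Y8.000
M2 ; end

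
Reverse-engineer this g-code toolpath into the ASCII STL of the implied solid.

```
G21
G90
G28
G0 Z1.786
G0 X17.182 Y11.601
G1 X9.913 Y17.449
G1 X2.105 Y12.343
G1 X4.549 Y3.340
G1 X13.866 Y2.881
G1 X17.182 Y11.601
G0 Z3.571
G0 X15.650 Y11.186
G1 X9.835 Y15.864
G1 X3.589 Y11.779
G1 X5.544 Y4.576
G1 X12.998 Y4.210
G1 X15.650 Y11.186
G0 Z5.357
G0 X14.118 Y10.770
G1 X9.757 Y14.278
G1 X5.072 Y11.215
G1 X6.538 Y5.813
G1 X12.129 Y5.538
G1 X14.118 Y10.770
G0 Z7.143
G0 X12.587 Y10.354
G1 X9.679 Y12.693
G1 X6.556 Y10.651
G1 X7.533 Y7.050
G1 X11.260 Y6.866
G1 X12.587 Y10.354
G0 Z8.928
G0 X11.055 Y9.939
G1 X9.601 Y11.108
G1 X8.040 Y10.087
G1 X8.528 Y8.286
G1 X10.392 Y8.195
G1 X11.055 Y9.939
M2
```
solid part
  facet normal 0.0000 0.0000 -1.0000
    outer loop
      vertex 0.622 12.907 0.000
      vertex 9.991 19.034 0.000
      vertex 18.714 12.017 0.000
    endloop
  endfacet
  facet normal 0.0000 0.0000 -1.0000
    outer loop
      vertex 3.554 2.103 0.000
      vertex 0.622 12.907 0.000
      vertex 18.714 12.017 0.000
    endloop
  endfacet
  facet normal 0.0000 0.0000 -1.0000
    outer loop
      vertex 14.735 1.553 0.000
      vertex 3.554 2.103 0.000
      vertex 18.714 12.017 0.000
    endloop
  endfacet
  facet normal 0.5089 0.6326 0.5838
    outer loop
      vertex 18.714 12.017 0.000
      vertex 9.991 19.034 0.000
      vertex 9.523 9.523 10.714
    endloop
  endfacet
  facet normal -0.4444 0.6795 0.5838
    outer loop
      vertex 9.991 19.034 0.000
      vertex 0.622 12.907 0.000
      vertex 9.523 9.523 10.714
    endloop
  endfacet
  facet normal -0.7836 -0.2126 0.5838
    outer loop
      vertex 0.622 12.907 0.000
      vertex 3.554 2.103 0.000
      vertex 9.523 9.523 10.714
    endloop
  endfacet
  facet normal -0.0399 -0.8109 0.5838
    outer loop
      vertex 3.554 2.103 0.000
      vertex 14.735 1.553 0.000
      vertex 9.523 9.523 10.714
    endloop
  endfacet
  facet normal 0.7589 -0.2886 0.5838
    outer loop
      vertex 14.735 1.553 0.000
      vertex 18.714 12.017 0.000
      vertex 9.523 9.523 10.714
    endloop
  endfacet
endsolid part

The G0 Z moves step by Δz≈1.786 mm. The G1 loops shrink linearly with z, so the solid tapers from its base footprint up to z≈10.7. Closing with a flat bottom cap and the tapered top and triangulating gives 8 facets — a regular 5-sided pyramid, base circumscribed radius ≈ 9.52 mm, apex at z ≈ 10.7 mm.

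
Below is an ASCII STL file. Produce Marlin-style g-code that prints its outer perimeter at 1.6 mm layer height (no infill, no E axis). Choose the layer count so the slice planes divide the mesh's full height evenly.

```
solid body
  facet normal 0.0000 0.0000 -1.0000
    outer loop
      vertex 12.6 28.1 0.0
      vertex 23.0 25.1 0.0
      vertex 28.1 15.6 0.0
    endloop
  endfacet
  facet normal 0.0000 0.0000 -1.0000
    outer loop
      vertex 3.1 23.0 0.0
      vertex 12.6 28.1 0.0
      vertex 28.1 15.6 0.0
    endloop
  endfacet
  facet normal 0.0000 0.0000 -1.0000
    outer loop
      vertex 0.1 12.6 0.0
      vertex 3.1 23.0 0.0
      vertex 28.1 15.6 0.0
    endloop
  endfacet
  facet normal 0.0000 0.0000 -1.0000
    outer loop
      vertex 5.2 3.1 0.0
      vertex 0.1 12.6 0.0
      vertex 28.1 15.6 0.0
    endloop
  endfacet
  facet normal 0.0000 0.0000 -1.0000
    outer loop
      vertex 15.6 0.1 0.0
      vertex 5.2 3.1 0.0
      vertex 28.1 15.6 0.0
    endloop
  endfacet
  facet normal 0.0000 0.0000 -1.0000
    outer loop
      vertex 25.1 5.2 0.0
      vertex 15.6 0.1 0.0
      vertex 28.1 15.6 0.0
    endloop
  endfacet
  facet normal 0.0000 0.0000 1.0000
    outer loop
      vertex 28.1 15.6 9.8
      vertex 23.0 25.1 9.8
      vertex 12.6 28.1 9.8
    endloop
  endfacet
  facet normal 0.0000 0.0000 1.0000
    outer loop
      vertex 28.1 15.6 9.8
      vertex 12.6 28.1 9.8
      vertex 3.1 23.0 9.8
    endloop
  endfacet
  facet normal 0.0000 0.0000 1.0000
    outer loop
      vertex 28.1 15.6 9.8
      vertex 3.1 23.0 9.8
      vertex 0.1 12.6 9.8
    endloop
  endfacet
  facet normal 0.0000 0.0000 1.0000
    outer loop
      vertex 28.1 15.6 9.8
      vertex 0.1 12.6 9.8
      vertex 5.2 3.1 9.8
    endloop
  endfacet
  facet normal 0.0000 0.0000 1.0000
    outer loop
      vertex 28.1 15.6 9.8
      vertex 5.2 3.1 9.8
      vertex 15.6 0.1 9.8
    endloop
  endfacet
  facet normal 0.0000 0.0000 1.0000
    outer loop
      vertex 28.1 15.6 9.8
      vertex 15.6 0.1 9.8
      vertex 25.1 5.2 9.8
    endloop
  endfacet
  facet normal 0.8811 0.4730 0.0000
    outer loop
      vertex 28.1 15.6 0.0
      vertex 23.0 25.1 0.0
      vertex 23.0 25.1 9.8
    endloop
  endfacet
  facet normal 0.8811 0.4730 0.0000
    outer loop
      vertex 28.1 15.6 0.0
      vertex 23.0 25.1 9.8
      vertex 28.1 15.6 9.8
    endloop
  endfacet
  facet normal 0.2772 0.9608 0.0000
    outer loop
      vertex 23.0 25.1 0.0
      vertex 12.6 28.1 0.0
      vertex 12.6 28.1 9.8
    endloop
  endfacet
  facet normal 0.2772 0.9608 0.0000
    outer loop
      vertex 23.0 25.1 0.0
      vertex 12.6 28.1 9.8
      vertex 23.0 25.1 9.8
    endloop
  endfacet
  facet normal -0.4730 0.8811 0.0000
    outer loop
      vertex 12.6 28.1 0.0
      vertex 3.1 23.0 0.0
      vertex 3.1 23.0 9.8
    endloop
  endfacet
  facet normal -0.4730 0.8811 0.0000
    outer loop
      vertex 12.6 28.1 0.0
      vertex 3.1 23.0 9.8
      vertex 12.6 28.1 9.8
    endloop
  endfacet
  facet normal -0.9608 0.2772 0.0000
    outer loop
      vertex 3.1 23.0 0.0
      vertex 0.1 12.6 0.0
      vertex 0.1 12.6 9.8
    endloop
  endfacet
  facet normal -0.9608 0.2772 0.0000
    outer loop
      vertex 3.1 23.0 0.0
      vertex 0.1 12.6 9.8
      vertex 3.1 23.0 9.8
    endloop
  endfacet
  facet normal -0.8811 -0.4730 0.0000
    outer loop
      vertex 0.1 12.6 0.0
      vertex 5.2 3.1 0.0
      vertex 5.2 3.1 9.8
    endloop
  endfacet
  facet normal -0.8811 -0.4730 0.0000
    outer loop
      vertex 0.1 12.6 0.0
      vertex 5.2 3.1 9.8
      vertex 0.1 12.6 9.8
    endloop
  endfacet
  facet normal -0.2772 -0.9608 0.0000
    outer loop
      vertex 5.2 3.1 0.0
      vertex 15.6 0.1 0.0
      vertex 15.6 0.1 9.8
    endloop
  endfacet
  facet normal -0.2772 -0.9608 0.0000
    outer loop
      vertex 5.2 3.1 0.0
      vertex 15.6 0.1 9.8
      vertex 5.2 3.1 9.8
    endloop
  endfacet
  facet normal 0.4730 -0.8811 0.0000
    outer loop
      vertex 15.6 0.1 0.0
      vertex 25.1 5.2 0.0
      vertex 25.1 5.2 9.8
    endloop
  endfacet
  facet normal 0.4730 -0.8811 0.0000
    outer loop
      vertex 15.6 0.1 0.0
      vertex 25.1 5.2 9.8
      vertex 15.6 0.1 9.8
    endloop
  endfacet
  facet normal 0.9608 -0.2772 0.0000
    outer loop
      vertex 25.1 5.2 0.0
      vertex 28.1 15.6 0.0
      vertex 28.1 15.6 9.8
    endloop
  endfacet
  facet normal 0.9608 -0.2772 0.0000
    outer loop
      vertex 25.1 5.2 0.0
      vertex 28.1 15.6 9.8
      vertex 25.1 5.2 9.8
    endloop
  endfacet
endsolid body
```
; perimeter-only toolpath
G21 ; units = mm
G90 ; absolute positioning
G28 ; home
; layer 1
G0 Z1.6
G0 X28.1 Y15.6
G1 X23.0 Y25.1
G1 X12.6 Y28.1
G1 X3.1 Y23.0
G1 X0.1 Y12.6
G1 X5.2 Y3.1
G1 X15.6 Y0.1
G1 X25.1 Y5.2
G1 X28.1 Y15.6
; layer 2
G0 Z3.3
G0 X28.1 Y15.6
G1 X23.0 Y25.1
G1 X12.6 Y28.1
G1 X3.1 Y23.0
G1 X0.1 Y12.6
G1 X5.2 Y3.1
G1 X15.6 Y0.1
G1 X25.1 Y5.2
G1 X28.1 Y15.6
; layer 3
G0 Z4.9
G0 X28.1 Y15.6
G1 X23.0 Y25.1
G1 X12.6 Y28.1
G1 X3.1 Y23.0
G1 X0.1 Y12.6
G1 X5.2 Y3.1
G1 X15.6 Y0.1
G1 X25.1 Y5.2
G1 X28.1 Y15.6
; layer 4
G0 Z6.5
G0 X28.1 Y15.6
G1 X23.0 Y25.1
G1 X12.6 Y28.1
G1 X3.1 Y23.0
G1 X0.1 Y12.6
G1 X5.2 Y3.1
G1 X15.6 Y0.1
G1 X25.1 Y5.2
G1 X28.1 Y15.6
; layer 5
G0 Z8.2
G0 X28.1 Y15.6
G1 X23.0 Y25.1
G1 X12.6 Y28.1
G1 X3.1 Y23.0
G1 X0.1 Y12.6
G1 X5.2 Y3.1
G1 X15.6 Y0.1
G1 X25.1 Y5.2
G1 X28.1 Y15.6
; layer 6
G0 Z9.8
G0 X28.1 Y15.6
G1 X23.0 Y25.1
G1 X12.6 Y28.1
G1 X3.1 Y23.0
G1 X0.1 Y12.6
G1 X5.2 Y3.1
G1 X15.6 Y0.1
G1 X25.1 Y5.2
G1 X28.1 Y15.6
M2 ; end

The solid is a regular 8-sided prism (a cylinder approximated with 8 flat sides), circumscribed radius ≈ 14.1 mm, height ≈ 9.8 mm. Slicing at Δz = 1.6 mm — 6 equal slices spanning the solid's height, so layer i sits at z = i·h/6 — gives 6 non-empty perimeters. Each is a 8-segment closed polygon; G0 lifts to the layer z and rapids to the start vertex, then G1 traces the edges.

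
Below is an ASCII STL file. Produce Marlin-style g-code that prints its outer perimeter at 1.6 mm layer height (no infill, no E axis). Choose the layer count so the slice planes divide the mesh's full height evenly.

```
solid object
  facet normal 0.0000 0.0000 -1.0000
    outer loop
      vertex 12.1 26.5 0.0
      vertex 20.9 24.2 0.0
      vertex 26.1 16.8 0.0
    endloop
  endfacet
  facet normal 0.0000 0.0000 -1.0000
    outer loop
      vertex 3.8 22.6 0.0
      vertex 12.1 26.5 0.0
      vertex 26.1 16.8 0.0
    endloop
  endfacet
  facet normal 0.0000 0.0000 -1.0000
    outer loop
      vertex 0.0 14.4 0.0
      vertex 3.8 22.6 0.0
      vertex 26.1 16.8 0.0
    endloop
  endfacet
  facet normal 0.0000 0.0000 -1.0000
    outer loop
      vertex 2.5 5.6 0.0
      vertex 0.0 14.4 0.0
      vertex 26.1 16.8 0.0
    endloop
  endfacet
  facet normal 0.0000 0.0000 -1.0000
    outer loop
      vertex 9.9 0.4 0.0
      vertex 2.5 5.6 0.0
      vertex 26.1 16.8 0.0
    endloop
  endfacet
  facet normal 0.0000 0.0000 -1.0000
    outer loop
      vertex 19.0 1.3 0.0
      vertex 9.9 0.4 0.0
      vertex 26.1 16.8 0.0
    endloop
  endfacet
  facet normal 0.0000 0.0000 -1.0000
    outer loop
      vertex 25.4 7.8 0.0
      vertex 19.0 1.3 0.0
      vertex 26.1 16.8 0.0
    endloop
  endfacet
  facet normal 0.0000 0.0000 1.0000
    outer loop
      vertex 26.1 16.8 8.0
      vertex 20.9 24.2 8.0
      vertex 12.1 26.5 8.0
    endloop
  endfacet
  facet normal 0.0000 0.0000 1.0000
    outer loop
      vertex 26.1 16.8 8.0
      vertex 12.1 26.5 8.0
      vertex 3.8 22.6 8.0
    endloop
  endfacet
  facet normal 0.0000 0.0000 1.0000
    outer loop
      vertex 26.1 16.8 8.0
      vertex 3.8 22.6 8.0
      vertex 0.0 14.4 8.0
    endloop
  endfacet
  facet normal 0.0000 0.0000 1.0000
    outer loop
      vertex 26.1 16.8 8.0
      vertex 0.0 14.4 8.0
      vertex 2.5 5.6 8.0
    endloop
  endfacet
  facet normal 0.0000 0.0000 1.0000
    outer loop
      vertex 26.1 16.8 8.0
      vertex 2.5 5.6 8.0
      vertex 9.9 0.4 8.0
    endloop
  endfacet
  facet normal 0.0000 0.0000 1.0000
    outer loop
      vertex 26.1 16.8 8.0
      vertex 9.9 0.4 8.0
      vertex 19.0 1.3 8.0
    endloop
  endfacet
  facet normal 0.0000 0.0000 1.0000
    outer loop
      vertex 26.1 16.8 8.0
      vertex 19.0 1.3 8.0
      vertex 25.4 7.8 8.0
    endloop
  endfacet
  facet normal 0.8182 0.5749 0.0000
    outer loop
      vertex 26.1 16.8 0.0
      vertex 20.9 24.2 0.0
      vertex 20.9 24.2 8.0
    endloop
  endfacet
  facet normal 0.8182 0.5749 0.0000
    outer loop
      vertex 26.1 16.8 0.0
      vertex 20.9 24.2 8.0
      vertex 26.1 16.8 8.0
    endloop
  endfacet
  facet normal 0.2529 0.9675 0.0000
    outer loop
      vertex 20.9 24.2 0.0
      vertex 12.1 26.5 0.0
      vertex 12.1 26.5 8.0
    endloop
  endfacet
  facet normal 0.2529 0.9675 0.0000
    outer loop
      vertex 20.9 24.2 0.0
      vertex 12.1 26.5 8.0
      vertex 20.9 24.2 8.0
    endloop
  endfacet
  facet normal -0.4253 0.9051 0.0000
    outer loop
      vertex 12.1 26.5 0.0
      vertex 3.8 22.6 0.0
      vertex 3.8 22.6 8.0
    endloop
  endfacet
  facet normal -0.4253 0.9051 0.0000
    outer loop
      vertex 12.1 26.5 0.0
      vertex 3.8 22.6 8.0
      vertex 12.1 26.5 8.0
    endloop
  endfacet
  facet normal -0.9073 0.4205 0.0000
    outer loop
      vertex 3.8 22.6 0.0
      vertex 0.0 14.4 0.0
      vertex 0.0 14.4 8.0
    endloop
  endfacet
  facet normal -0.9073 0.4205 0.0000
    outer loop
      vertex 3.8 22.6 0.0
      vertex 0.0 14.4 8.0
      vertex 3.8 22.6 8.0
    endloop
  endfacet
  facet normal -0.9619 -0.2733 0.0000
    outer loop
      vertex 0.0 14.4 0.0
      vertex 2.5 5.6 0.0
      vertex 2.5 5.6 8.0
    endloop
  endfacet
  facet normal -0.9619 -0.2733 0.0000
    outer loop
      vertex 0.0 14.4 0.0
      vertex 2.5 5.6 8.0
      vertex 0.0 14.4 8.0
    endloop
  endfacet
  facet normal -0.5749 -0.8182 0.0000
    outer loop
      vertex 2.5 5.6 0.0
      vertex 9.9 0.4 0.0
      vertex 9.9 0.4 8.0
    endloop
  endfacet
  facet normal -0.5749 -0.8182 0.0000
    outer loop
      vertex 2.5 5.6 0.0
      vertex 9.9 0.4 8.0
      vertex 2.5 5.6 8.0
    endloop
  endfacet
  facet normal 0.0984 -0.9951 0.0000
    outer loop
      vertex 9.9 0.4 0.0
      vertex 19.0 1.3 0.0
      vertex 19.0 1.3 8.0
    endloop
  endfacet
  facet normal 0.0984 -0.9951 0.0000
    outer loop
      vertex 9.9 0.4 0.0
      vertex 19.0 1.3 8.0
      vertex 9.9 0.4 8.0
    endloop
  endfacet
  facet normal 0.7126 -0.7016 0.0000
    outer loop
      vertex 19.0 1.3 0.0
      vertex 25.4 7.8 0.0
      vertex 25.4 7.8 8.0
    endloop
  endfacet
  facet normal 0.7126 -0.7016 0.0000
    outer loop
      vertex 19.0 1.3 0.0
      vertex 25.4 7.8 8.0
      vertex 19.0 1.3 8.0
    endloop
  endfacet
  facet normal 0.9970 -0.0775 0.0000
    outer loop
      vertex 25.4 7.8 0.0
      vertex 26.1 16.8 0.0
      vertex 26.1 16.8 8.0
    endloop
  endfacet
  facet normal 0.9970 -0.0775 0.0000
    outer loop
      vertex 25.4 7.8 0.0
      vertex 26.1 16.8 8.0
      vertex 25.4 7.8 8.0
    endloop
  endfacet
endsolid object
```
; perimeter-only toolpath
G21 ; units = mm
G90 ; absolute positioning
G28 ; home
; layer 1
G0 Z1.6
G0 X26.1 Y16.8
G1 X20.9 Y24.2
G1 X12.1 Y26.5
G1 X3.8 Y22.6
G1 X0.0 Y14.4
G1 X2.5 Y5.6
G1 X9.9 Y0.4
G1 X19.0 Y1.3
G1 X25.4 Y7.8
G1 X26.1 Y16.8
; layer 2
G0 Z3.2
G0 X26.1 Y16.8
G1 X20.9 Y24.2
G1 X12.1 Y26.5
G1 X3.8 Y22.6
G1 X0.0 Y14.4
G1 X2.5 Y5.6
G1 X9.9 Y0.4
G1 X19.0 Y1.3
G1 X25.4 Y7.8
G1 X26.1 Y16.8
; layer 3
G0 Z4.8
G0 X26.1 Y16.8
G1 X20.9 Y24.2
G1 X12.1 Y26.5
G1 X3.8 Y22.6
G1 X0.0 Y14.4
G1 X2.5 Y5.6
G1 X9.9 Y0.4
G1 X19.0 Y1.3
G1 X25.4 Y7.8
G1 X26.1 Y16.8
; layer 4
G0 Z6.4
G0 X26.1 Y16.8
G1 X20.9 Y24.2
G1 X12.1 Y26.5
G1 X3.8 Y22.6
G1 X0.0 Y14.4
G1 X2.5 Y5.6
G1 X9.9 Y0.4
G1 X19.0 Y1.3
G1 X25.4 Y7.8
G1 X26.1 Y16.8
; layer 5
G0 Z8.0
G0 X26.1 Y16.8
G1 X20.9 Y24.2
G1 X12.1 Y26.5
G1 X3.8 Y22.6
G1 X0.0 Y14.4
G1 X2.5 Y5.6
G1 X9.9 Y0.4
G1 X19.0 Y1.3
G1 X25.4 Y7.8
G1 X26.1 Y16.8
M2 ; end

The solid is a regular 9-sided prism (a cylinder approximated with 9 flat sides), circumscribed radius ≈ 13.3 mm, height ≈ 8 mm. Slicing at Δz = 1.6 mm — 5 equal slices spanning the solid's height, so layer i sits at z = i·h/5 — gives 5 non-empty perimeters. Each is a 9-segment closed polygon; G0 lifts to the layer z and rapids to the start vertex, then G1 traces the edges.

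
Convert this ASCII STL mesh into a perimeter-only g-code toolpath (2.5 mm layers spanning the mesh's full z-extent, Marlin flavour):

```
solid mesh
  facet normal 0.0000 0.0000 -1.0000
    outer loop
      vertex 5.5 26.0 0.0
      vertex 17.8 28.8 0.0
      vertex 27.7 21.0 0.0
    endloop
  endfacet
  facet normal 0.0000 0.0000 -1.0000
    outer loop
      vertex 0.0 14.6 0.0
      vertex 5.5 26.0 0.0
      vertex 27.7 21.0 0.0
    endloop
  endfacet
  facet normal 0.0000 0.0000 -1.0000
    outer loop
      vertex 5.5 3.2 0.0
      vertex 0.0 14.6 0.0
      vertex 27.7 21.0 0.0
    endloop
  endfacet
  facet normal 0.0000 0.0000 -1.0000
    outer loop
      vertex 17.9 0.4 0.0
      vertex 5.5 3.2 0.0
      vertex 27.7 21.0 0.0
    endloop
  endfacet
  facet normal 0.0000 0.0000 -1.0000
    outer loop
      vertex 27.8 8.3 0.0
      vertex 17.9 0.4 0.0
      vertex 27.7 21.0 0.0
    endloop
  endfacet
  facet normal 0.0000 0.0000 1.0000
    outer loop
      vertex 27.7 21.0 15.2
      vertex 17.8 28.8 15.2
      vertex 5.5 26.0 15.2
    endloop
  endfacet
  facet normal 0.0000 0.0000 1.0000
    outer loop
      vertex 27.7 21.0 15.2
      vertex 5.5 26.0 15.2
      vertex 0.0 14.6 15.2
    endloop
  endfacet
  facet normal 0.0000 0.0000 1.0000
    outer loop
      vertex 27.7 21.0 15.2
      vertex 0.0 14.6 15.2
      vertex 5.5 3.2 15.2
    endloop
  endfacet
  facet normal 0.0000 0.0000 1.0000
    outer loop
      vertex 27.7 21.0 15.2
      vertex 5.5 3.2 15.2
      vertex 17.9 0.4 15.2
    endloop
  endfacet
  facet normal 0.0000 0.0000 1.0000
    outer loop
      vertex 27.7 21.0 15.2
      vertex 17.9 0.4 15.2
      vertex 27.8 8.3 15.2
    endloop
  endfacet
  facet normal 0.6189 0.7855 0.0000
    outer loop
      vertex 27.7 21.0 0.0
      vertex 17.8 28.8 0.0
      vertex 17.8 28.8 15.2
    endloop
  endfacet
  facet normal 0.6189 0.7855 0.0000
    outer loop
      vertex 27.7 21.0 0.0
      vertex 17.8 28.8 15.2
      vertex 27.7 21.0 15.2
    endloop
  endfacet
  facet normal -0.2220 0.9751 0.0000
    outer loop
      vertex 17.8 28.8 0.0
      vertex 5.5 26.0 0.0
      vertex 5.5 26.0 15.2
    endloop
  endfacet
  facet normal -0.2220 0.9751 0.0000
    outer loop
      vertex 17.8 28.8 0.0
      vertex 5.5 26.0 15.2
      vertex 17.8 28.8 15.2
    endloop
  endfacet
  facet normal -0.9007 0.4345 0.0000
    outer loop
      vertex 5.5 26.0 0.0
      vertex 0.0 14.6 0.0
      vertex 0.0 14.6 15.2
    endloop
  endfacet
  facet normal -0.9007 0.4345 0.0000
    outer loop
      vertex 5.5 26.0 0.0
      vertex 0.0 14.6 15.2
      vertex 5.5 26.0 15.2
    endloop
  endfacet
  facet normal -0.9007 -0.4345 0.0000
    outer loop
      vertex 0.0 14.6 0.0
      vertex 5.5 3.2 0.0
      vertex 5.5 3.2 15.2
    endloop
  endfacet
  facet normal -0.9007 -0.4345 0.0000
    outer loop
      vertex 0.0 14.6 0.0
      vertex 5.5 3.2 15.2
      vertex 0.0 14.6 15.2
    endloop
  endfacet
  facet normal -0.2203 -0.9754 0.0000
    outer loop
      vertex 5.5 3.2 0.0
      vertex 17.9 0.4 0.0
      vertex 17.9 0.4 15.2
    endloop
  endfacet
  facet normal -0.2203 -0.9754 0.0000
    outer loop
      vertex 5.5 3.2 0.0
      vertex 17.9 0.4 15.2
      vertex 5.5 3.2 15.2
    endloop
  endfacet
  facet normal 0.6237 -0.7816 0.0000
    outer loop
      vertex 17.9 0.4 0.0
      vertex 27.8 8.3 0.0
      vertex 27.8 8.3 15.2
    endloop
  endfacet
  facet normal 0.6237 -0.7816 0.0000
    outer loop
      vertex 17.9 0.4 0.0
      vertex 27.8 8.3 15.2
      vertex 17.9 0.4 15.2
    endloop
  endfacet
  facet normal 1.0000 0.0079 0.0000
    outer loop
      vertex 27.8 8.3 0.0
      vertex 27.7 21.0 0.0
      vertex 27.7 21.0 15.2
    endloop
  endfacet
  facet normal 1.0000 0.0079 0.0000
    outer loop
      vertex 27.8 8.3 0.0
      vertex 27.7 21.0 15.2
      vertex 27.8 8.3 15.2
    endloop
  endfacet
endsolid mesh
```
; perimeter-only toolpath
G21 ; units = mm
G90 ; absolute positioning
G28 ; home
; layer 1
G0 Z2.5
G0 X27.7 Y21.0
G1 X17.8 Y28.8
G1 X5.5 Y26.0
G1 X0.0 Y14.6
G1 X5.5 Y3.2
G1 X17.9 Y0.4
G1 X27.8 Y8.3
G1 X27.7 Y21.0
; layer 2
G0 Z5.1
G0 X27.7 Y21.0
G1 X17.8 Y28.8
G1 X5.5 Y26.0
G1 X0.0 Y14.6
G1 X5.5 Y3.2
G1 X17.9 Y0.4
G1 X27.8 Y8.3
G1 X27.7 Y21.0
; layer 3
G0 Z7.6
G0 X27.7 Y21.0
G1 X17.8 Y28.8
G1 X5.5 Y26.0
G1 X0.0 Y14.6
G1 X5.5 Y3.2
G1 X17.9 Y0.4
G1 X27.8 Y8.3
G1 X27.7 Y21.0
; layer 4
G0 Z10.1
G0 X27.7 Y21.0
G1 X17.8 Y28.8
G1 X5.5 Y26.0
G1 X0.0 Y14.6
G1 X5.5 Y3.2
G1 X17.9 Y0.4
G1 X27.8 Y8.3
G1 X27.7 Y21.0
; layer 5
G0 Z12.7
G0 X27.7 Y21.0
G1 X17.8 Y28.8
G1 X5.5 Y26.0
G1 X0.0 Y14.6
G1 X5.5 Y3.2
G1 X17.9 Y0.4
G1 X27.8 Y8.3
G1 X27.7 Y21.0
; layer 6
G0 Z15.2
G0 X27.7 Y21.0
G1 X17.8 Y28.8
G1 X5.5 Y26.0
G1 X0.0 Y14.6
G1 X5.5 Y3.2
G1 X17.9 Y0.4
G1 X27.8 Y8.3
G1 X27.7 Y21.0
M2 ; end

The solid is a regular 7-sided prism (a cylinder approximated with 7 flat sides), circumscribed radius ≈ 14.6 mm, height ≈ 15.2 mm. Slicing at Δz = 2.5 mm — 6 equal slices spanning the solid's height, so layer i sits at z = i·h/6 — gives 6 non-empty perimeters. Each is a 7-segment closed polygon; G0 lifts to the layer z and rapids to the start vertex, then G1 traces the edges.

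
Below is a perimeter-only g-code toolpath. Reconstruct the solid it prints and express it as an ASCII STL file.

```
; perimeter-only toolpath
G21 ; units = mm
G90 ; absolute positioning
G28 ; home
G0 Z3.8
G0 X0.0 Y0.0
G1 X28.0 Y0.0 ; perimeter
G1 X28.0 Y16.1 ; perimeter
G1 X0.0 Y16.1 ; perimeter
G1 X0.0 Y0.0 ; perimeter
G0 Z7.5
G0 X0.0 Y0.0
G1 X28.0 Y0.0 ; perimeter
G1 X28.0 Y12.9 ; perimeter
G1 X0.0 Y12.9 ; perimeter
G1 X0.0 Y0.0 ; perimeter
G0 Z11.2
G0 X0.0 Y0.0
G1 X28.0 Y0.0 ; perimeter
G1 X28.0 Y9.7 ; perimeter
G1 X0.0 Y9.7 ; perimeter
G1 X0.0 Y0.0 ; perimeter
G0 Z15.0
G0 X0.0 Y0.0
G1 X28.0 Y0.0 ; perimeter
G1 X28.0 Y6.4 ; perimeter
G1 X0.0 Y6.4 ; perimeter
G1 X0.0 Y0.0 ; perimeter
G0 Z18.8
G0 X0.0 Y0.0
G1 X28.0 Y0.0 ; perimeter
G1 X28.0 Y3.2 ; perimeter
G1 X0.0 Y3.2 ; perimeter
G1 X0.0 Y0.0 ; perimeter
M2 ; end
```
solid part
  facet normal 0.0000 0.0000 -1.0000
    outer loop
      vertex 28.0 19.3 0.0
      vertex 28.0 0.0 0.0
      vertex 0.0 0.0 0.0
    endloop
  endfacet
  facet normal 0.0000 0.0000 -1.0000
    outer loop
      vertex 0.0 19.3 0.0
      vertex 28.0 19.3 0.0
      vertex 0.0 0.0 0.0
    endloop
  endfacet
  facet normal 0.0000 -1.0000 0.0000
    outer loop
      vertex 0.0 0.0 0.0
      vertex 28.0 0.0 0.0
      vertex 28.0 0.0 22.5
    endloop
  endfacet
  facet normal 0.0000 -1.0000 0.0000
    outer loop
      vertex 0.0 0.0 0.0
      vertex 28.0 0.0 22.5
      vertex 0.0 0.0 22.5
    endloop
  endfacet
  facet normal 0.0000 0.7590 0.6511
    outer loop
      vertex 0.0 0.0 22.5
      vertex 28.0 0.0 22.5
      vertex 28.0 19.3 0.0
    endloop
  endfacet
  facet normal 0.0000 0.7590 0.6511
    outer loop
      vertex 0.0 0.0 22.5
      vertex 28.0 19.3 0.0
      vertex 0.0 19.3 0.0
    endloop
  endfacet
  facet normal -1.0000 0.0000 0.0000
    outer loop
      vertex 0.0 0.0 22.5
      vertex 0.0 19.3 0.0
      vertex 0.0 0.0 0.0
    endloop
  endfacet
  facet normal 1.0000 0.0000 0.0000
    outer loop
      vertex 28.0 0.0 0.0
      vertex 28.0 19.3 0.0
      vertex 28.0 0.0 22.5
    endloop
  endfacet
endsolid part

The G0 Z moves step by Δz≈3.8 mm. The G1 loops shrink linearly with z, so the solid tapers from its base footprint up to z≈22.5. Closing with a flat bottom cap and the tapered top and triangulating gives 8 facets — a wedge (ramp): 28 × 19.3 mm base, rising to 22.5 mm along the y=0 edge and sloping linearly to z=0 at y=19.3.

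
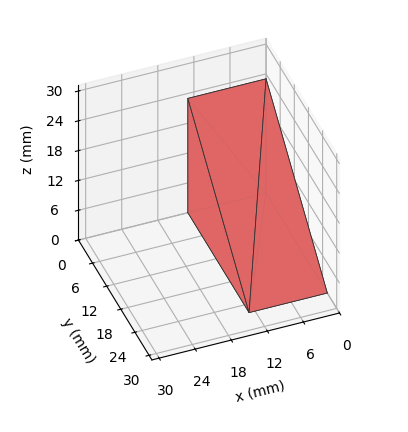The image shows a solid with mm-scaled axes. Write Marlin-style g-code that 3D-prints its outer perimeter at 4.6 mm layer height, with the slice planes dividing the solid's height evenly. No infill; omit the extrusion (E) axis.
Reading the render: the shape is a wedge (ramp): 13 × 26 mm base, rising to 23 mm along the y=0 edge and sloping linearly to z=0 at y=26 (dimensions read to the nearest mm from the axis ticks). For the g-code, the solid's height is divided into equal slices at the stated Δz and each level perimeter traced with G1 moves after a G0 lift.

; perimeter-only toolpath
G21 ; units = mm
G90 ; absolute positioning
G28 ; home
; layer 1
G0 Z4.6
G0 X0.0 Y0.0
G1 X13.0 Y0.0
G1 X13.0 Y20.8
G1 X0.0 Y20.8
G1 X0.0 Y0.0
; layer 2
G0 Z9.2
G0 X0.0 Y0.0
G1 X13.0 Y0.0
G1 X13.0 Y15.6
G1 X0.0 Y15.6
G1 X0.0 Y0.0
; layer 3
G0 Z13.8
G0 X0.0 Y0.0
G1 X13.0 Y0.0
G1 X13.0 Y10.4
G1 X0.0 Y10.4
G1 X0.0 Y0.0
; layer 4
G0 Z18.4
G0 X0.0 Y0.0
G1 X13.0 Y0.0
G1 X13.0 Y5.2
G1 X0.0 Y5.2
G1 X0.0 Y0.0
M2 ; end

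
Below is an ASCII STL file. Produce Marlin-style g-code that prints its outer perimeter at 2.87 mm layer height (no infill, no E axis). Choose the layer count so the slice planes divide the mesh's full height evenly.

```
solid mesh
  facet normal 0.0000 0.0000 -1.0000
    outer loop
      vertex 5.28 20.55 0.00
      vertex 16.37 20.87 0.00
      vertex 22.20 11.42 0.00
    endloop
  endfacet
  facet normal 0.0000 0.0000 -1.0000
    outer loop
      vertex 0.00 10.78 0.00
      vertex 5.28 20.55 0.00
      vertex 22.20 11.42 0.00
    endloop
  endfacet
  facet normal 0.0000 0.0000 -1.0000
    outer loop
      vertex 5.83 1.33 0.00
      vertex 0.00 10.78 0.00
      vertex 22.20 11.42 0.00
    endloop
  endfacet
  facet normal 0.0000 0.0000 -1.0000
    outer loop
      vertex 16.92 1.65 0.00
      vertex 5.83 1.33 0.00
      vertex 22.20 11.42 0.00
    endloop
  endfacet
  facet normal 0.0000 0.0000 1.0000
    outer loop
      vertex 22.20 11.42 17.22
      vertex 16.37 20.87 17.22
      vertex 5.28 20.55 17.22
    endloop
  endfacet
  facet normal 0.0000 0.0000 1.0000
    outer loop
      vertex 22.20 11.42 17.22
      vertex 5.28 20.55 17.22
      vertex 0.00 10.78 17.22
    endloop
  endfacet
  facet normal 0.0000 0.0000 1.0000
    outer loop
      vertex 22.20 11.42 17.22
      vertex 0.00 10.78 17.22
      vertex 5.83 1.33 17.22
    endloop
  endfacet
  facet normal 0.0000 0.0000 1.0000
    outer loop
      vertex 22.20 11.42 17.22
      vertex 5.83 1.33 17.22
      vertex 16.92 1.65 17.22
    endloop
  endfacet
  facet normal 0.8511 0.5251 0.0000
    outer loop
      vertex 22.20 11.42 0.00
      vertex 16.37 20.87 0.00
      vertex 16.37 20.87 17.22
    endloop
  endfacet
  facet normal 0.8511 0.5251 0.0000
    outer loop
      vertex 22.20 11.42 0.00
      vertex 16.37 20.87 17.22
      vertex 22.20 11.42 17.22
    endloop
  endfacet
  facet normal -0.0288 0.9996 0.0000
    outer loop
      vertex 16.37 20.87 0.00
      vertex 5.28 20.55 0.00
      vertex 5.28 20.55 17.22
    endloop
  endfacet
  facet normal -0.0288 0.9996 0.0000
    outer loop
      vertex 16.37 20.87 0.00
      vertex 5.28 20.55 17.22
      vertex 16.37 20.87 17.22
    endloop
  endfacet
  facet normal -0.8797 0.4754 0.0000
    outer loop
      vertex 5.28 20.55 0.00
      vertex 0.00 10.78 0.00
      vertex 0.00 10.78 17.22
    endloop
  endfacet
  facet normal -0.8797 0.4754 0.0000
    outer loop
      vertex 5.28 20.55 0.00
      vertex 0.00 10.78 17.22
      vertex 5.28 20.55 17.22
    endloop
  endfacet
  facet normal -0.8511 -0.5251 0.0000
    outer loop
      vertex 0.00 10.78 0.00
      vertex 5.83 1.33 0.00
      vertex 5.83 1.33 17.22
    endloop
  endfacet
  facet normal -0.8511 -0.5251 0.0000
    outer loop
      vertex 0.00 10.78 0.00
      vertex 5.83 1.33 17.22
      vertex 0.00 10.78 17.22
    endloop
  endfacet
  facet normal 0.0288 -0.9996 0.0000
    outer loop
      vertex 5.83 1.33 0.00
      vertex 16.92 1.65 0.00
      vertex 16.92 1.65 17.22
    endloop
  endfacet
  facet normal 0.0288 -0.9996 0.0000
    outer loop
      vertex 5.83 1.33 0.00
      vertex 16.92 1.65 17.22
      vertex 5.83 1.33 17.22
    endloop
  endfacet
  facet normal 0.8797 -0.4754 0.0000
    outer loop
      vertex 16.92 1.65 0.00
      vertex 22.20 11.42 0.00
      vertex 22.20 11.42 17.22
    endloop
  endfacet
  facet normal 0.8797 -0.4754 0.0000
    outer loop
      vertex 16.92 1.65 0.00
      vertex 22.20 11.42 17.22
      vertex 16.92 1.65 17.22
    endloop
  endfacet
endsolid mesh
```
; perimeter-only toolpath
G21 ; units = mm
G90 ; absolute positioning
G28 ; home
; layer 1
G0 Z2.87
G0 X22.20 Y11.42
G1 X16.37 Y20.87
G1 X5.28 Y20.55
G1 X0.00 Y10.78
G1 X5.83 Y1.33
G1 X16.92 Y1.65
G1 X22.20 Y11.42
; layer 2
G0 Z5.74
G0 X22.20 Y11.42
G1 X16.37 Y20.87
G1 X5.28 Y20.55
G1 X0.00 Y10.78
G1 X5.83 Y1.33
G1 X16.92 Y1.65
G1 X22.20 Y11.42
; layer 3
G0 Z8.61
G0 X22.20 Y11.42
G1 X16.37 Y20.87
G1 X5.28 Y20.55
G1 X0.00 Y10.78
G1 X5.83 Y1.33
G1 X16.92 Y1.65
G1 X22.20 Y11.42
; layer 4
G0 Z11.48
G0 X22.20 Y11.42
G1 X16.37 Y20.87
G1 X5.28 Y20.55
G1 X0.00 Y10.78
G1 X5.83 Y1.33
G1 X16.92 Y1.65
G1 X22.20 Y11.42
; layer 5
G0 Z14.35
G0 X22.20 Y11.42
G1 X16.37 Y20.87
G1 X5.28 Y20.55
G1 X0.00 Y10.78
G1 X5.83 Y1.33
G1 X16.92 Y1.65
G1 X22.20 Y11.42
; layer 6
G0 Z17.22
G0 X22.20 Y11.42
G1 X16.37 Y20.87
G1 X5.28 Y20.55
G1 X0.00 Y10.78
G1 X5.83 Y1.33
G1 X16.92 Y1.65
G1 X22.20 Y11.42
M2 ; end

The solid is a regular 6-sided prism (a cylinder approximated with 6 flat sides), circumscribed radius ≈ 11.1 mm, height ≈ 17.2 mm. Slicing at Δz = 2.87 mm — 6 equal slices spanning the solid's height, so layer i sits at z = i·h/6 — gives 6 non-empty perimeters. Each is a 6-segment closed polygon; G0 lifts to the layer z and rapids to the start vertex, then G1 traces the edges.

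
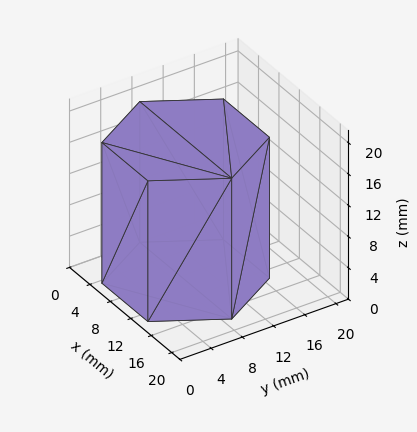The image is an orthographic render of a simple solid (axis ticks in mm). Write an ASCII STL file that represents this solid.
Reading the render: the shape is a regular 6-sided prism (a cylinder approximated with 6 flat sides), circumscribed radius ≈ 9 mm, height ≈ 18 mm (dimensions read to the nearest mm from the axis ticks). For the STL, each face is triangulated and given an outward normal.

solid part
  facet normal 0.0000 0.0000 -1.0000
    outer loop
      vertex 4.50 16.79 0.00
      vertex 13.50 16.79 0.00
      vertex 18.00 9.00 0.00
    endloop
  endfacet
  facet normal 0.0000 0.0000 -1.0000
    outer loop
      vertex 0.00 9.00 0.00
      vertex 4.50 16.79 0.00
      vertex 18.00 9.00 0.00
    endloop
  endfacet
  facet normal 0.0000 0.0000 -1.0000
    outer loop
      vertex 4.50 1.21 0.00
      vertex 0.00 9.00 0.00
      vertex 18.00 9.00 0.00
    endloop
  endfacet
  facet normal 0.0000 0.0000 -1.0000
    outer loop
      vertex 13.50 1.21 0.00
      vertex 4.50 1.21 0.00
      vertex 18.00 9.00 0.00
    endloop
  endfacet
  facet normal 0.0000 0.0000 1.0000
    outer loop
      vertex 18.00 9.00 18.00
      vertex 13.50 16.79 18.00
      vertex 4.50 16.79 18.00
    endloop
  endfacet
  facet normal 0.0000 0.0000 1.0000
    outer loop
      vertex 18.00 9.00 18.00
      vertex 4.50 16.79 18.00
      vertex 0.00 9.00 18.00
    endloop
  endfacet
  facet normal 0.0000 0.0000 1.0000
    outer loop
      vertex 18.00 9.00 18.00
      vertex 0.00 9.00 18.00
      vertex 4.50 1.21 18.00
    endloop
  endfacet
  facet normal 0.0000 0.0000 1.0000
    outer loop
      vertex 18.00 9.00 18.00
      vertex 4.50 1.21 18.00
      vertex 13.50 1.21 18.00
    endloop
  endfacet
  facet normal 0.8659 0.5002 0.0000
    outer loop
      vertex 18.00 9.00 0.00
      vertex 13.50 16.79 0.00
      vertex 13.50 16.79 18.00
    endloop
  endfacet
  facet normal 0.8659 0.5002 0.0000
    outer loop
      vertex 18.00 9.00 0.00
      vertex 13.50 16.79 18.00
      vertex 18.00 9.00 18.00
    endloop
  endfacet
  facet normal 0.0000 1.0000 0.0000
    outer loop
      vertex 13.50 16.79 0.00
      vertex 4.50 16.79 0.00
      vertex 4.50 16.79 18.00
    endloop
  endfacet
  facet normal 0.0000 1.0000 0.0000
    outer loop
      vertex 13.50 16.79 0.00
      vertex 4.50 16.79 18.00
      vertex 13.50 16.79 18.00
    endloop
  endfacet
  facet normal -0.8659 0.5002 0.0000
    outer loop
      vertex 4.50 16.79 0.00
      vertex 0.00 9.00 0.00
      vertex 0.00 9.00 18.00
    endloop
  endfacet
  facet normal -0.8659 0.5002 0.0000
    outer loop
      vertex 4.50 16.79 0.00
      vertex 0.00 9.00 18.00
      vertex 4.50 16.79 18.00
    endloop
  endfacet
  facet normal -0.8659 -0.5002 0.0000
    outer loop
      vertex 0.00 9.00 0.00
      vertex 4.50 1.21 0.00
      vertex 4.50 1.21 18.00
    endloop
  endfacet
  facet normal -0.8659 -0.5002 0.0000
    outer loop
      vertex 0.00 9.00 0.00
      vertex 4.50 1.21 18.00
      vertex 0.00 9.00 18.00
    endloop
  endfacet
  facet normal 0.0000 -1.0000 0.0000
    outer loop
      vertex 4.50 1.21 0.00
      vertex 13.50 1.21 0.00
      vertex 13.50 1.21 18.00
    endloop
  endfacet
  facet normal 0.0000 -1.0000 0.0000
    outer loop
      vertex 4.50 1.21 0.00
      vertex 13.50 1.21 18.00
      vertex 4.50 1.21 18.00
    endloop
  endfacet
  facet normal 0.8659 -0.5002 0.0000
    outer loop
      vertex 13.50 1.21 0.00
      vertex 18.00 9.00 0.00
      vertex 18.00 9.00 18.00
    endloop
  endfacet
  facet normal 0.8659 -0.5002 0.0000
    outer loop
      vertex 13.50 1.21 0.00
      vertex 18.00 9.00 18.00
      vertex 13.50 1.21 18.00
    endloop
  endfacet
endsolid part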